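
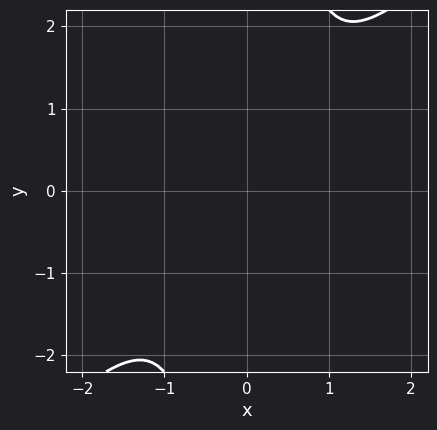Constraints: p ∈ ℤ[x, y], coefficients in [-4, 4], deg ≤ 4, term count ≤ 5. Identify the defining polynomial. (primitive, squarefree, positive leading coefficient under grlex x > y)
x^4 - x*y^3 + 2*y^2

(a) Degree: no degree-3 curve has this shape, so deg p = 4.
(b) The integer polynomial consistent with all of this is the stated p.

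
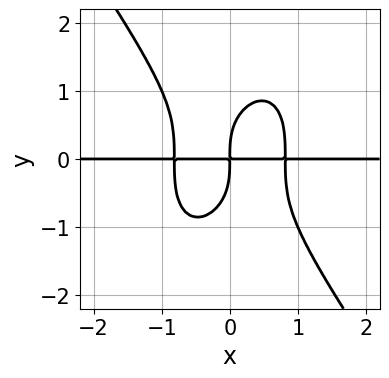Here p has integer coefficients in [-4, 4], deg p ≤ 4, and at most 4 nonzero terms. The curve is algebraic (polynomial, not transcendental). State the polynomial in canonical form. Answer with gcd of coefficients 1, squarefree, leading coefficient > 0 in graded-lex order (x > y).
3*x^3*y + y^4 - 2*x*y

First, the degree is 4 — a generic line meets the curve in up to 4 points.
Then, against the integer gridlines: every point of the x-axis in the box is on the curve.
Finally, matching integer coefficients to the picture gives p.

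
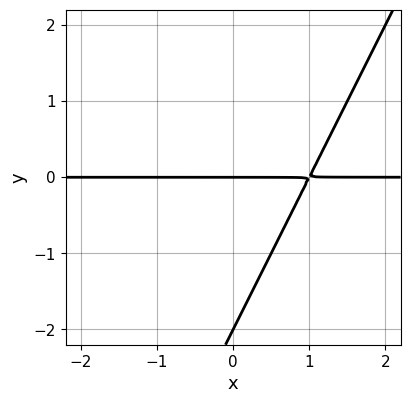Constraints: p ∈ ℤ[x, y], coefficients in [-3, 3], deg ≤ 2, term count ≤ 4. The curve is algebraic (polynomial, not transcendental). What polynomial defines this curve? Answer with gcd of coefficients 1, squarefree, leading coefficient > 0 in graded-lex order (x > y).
First, the degree is 2 — no degree-1 curve has this shape.
Then, observable constraints: the y-axis gridline crossings are at y ∈ {-2, 0}; the visible x-axis segment lies entirely on the curve.
Finally, putting this together gives p.

2*x*y - y^2 - 2*y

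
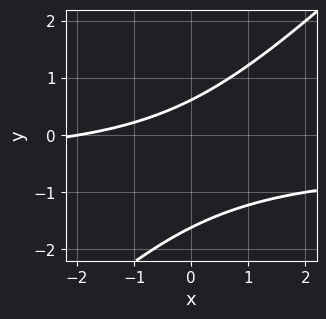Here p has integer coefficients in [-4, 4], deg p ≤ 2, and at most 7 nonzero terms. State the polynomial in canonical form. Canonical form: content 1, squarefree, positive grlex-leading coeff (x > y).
1. deg p = 2. The shape is more complex than any degree-1 curve.
2. Observable constraints: one x-axis crossing is at x = -2.
3. The integer polynomial consistent with all of this is the stated p.

2*x*y - 2*y^2 + x - 2*y + 2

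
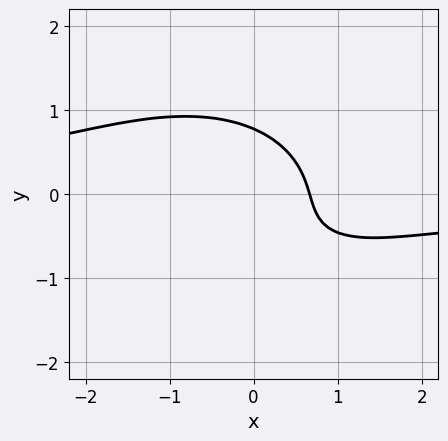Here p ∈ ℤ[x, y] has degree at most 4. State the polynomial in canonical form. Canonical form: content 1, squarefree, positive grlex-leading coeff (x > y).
2*x^2*y + 3*y^3 + y^2 + 3*x - 2

1. The degree is 3 — a generic line meets the curve in up to 3 points.
2. Matching integer coefficients to the picture gives p.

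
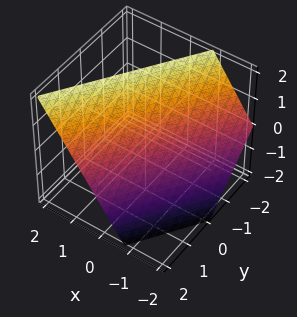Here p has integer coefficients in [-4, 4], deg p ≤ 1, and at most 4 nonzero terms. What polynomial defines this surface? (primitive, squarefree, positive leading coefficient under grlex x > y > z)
3*x - 2*y - 2*z + 2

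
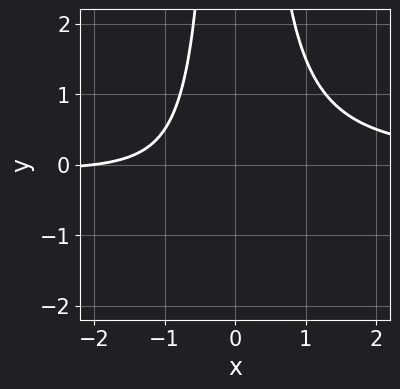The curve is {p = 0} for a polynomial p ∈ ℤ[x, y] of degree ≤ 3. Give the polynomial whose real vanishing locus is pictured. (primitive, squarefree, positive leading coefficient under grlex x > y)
First, the degree is 3 — a generic line meets the curve in up to 3 points.
Next, against the integer gridlines: no y-intercept at any integer in the box; it meets the x-axis at x = -2 (among the integer gridlines).
Finally, assembling these constraints gives the stated polynomial.

2*x^2*y - x - 2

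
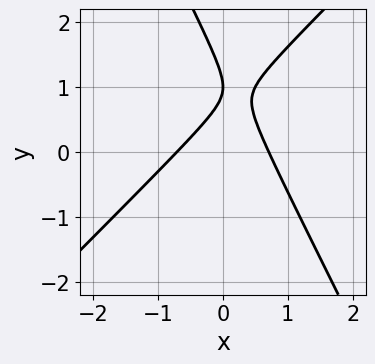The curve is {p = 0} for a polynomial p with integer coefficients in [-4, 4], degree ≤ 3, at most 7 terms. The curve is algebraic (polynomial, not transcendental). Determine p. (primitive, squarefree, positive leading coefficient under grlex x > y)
2*x^2 - x*y - y^2 + 2*y - 1

(a) deg p = 2.
(b) Checking where it meets the axes: it meets the y-axis at y = 1 (among the integer gridlines).
(c) Matching integer coefficients to the picture gives p.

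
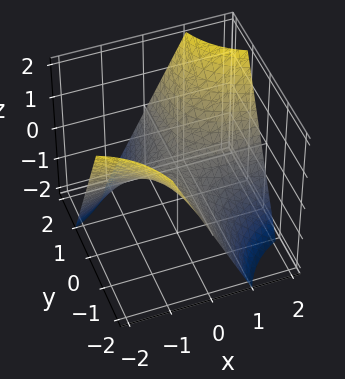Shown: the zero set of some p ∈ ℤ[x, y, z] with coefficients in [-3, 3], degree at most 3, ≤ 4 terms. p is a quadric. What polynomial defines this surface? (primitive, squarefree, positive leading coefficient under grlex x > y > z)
x*y - z

(a) The degree is 2 — a saddle surface; a quadric.
(b) From the visible intercepts: it meets the z-axis at z = 0 (among the integer gridlines); the visible y-axis segment lies entirely on the surface; every point of the x-axis in the box is on the surface.
(c) Assembling these constraints gives the stated polynomial.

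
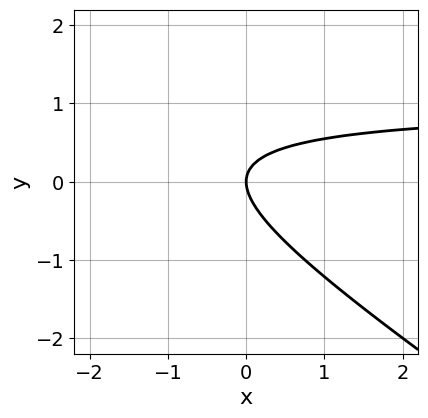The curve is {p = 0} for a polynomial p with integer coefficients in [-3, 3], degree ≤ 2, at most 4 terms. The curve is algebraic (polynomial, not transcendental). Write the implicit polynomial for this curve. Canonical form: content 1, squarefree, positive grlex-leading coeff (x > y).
2*x*y + 3*y^2 - 2*x

1. Degree: a generic line meets the curve in up to 2 points, so deg p = 2.
2. Observable constraints: one x-axis crossing is at x = 0; one y-axis crossing is at y = 0.
3. Fitting integer coefficients to these (and the overall shape) gives p.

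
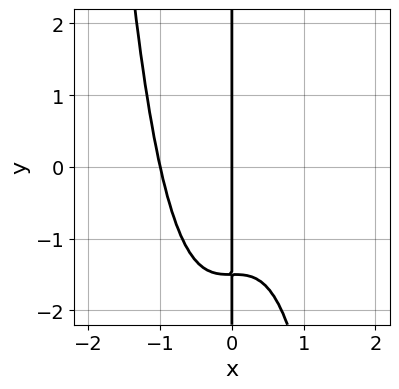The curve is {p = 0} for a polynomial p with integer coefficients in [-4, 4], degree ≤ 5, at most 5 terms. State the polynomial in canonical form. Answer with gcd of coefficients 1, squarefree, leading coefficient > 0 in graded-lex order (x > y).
deg p = 4. The shape is more complex than any degree-3 curve.
From the axis intercepts and sections: the x-axis gridline crossings are at x ∈ {-1, 0}; the visible y-axis segment lies entirely on the curve.
These observations pin down the coefficients.

3*x^4 + 2*x*y + 3*x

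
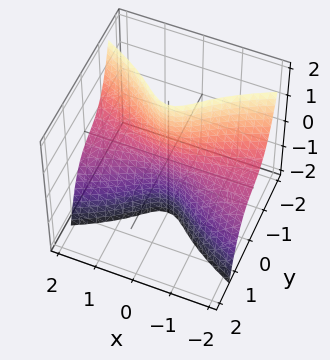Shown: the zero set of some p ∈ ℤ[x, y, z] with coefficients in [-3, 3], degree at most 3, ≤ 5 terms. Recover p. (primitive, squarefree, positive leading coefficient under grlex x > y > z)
x^2*z + 3*y^3 + 2*y

First, the degree is 3 — a generic line meets the surface in up to 3 points.
Next, from the axis intercepts and sections: it crosses the y-axis at the gridline y = 0; the visible x-axis segment lies entirely on the surface; every point of the z-axis in the box is on the surface.
Finally, these observations pin down the coefficients.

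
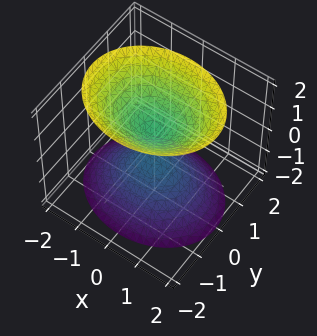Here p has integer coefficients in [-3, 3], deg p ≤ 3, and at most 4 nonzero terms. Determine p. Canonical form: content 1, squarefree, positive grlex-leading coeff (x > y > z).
1. The picture has 2 separate pieces.
2. deg p = 2.
3. Symmetries: it's symmetric under x → −x, forcing even powers of x; mirror symmetry z ↦ −z ⇒ only even powers of z; it's symmetric under y → −y, forcing even powers of y.
4. From the axis intercepts and sections: no y-intercept at any integer in the box; no x-intercept at any integer in the box.
5. These observations pin down the coefficients.

2*x^2 + 3*y^2 - 2*z^2 + 1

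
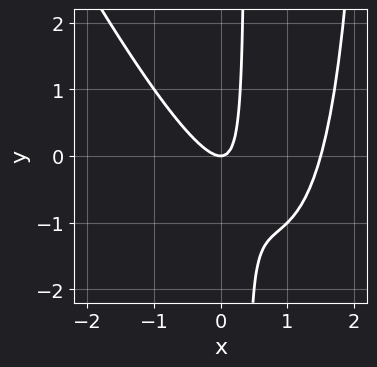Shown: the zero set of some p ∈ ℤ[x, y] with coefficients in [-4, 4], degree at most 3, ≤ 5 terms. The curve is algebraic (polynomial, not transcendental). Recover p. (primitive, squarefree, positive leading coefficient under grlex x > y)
The degree is 3 — a generic line meets the curve in up to 3 points.
Reading off the gridlines: one y-axis crossing is at y = 0; it crosses the x-axis at the gridline x = 0.
These observations pin down the coefficients.

2*x^3 + x^2*y - 3*x^2 - 3*x*y + y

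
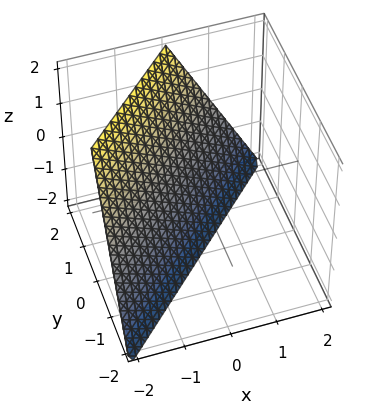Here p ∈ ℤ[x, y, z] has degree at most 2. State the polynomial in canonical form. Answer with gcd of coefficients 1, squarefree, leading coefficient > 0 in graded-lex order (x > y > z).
2*x - 2*y + z + 2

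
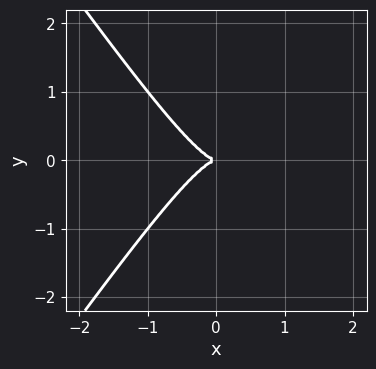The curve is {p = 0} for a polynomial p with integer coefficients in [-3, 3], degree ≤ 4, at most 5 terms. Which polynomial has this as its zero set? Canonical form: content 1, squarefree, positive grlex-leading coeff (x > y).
2*x^3 - x*y^2 + y^2

First, degree: the shape is more complex than any degree-2 curve, so deg p = 3.
Then, symmetries: the y ↦ −y reflection is a symmetry, so y appears only in even powers.
Next, from the visible intercepts: it crosses the x-axis at the gridline x = 0; it crosses the y-axis at the gridline y = 0.
Finally, putting this together gives p.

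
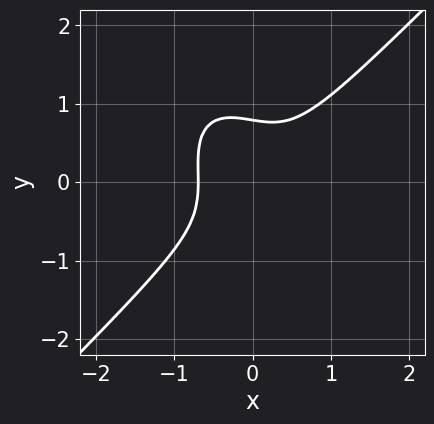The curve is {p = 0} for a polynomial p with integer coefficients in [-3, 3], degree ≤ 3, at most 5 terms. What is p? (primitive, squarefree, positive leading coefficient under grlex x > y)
3*x^3 - x*y^2 - 2*y^3 + 1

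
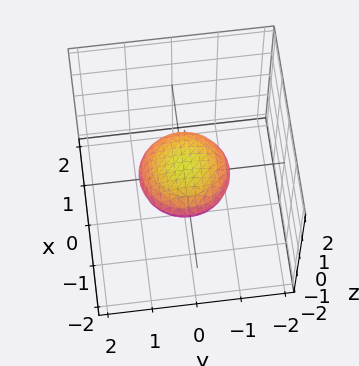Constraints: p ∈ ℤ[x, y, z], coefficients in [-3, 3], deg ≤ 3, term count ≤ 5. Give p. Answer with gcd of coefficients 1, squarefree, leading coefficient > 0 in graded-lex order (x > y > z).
(a) The degree is 2 — a closed, bounded, convex surface; a quadric.
(b) Symmetries: the z ↦ −z reflection is a symmetry, so z appears only in even powers; the surface is invariant under rotation about z: p = q(x² + y², z).
(c) From the visible intercepts: the y-axis gridline crossings are at y ∈ {-1, 1}; the x-axis gridline crossings are at x ∈ {-1, 1}; a circular section at z = 0 has radius exactly 1.
(d) Together with the visible shape, these determine p as stated.

x^2 + y^2 + 3*z^2 - 1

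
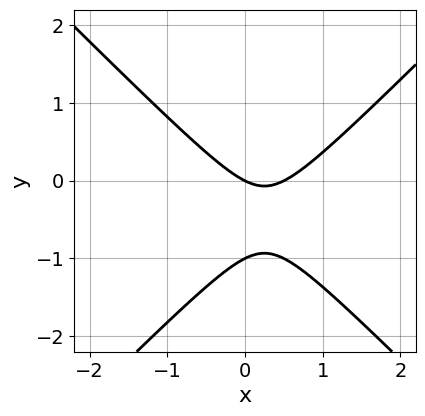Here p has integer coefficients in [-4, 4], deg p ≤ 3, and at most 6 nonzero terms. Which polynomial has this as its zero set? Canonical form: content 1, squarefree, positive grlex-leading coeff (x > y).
2*x^2 - 2*y^2 - x - 2*y

First, degree: the shape is more complex than any degree-1 curve, so deg p = 2.
Next, reading off the gridlines: among the integer gridlines, it crosses the y-axis at y ∈ {-1, 0}; it crosses the x-axis at the gridline x = 0.
Finally, fitting integer coefficients to these (and the overall shape) gives p.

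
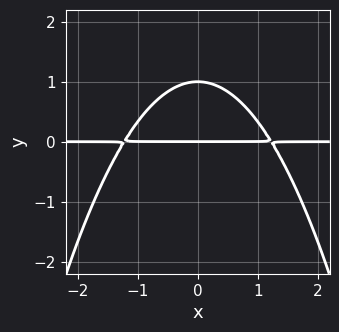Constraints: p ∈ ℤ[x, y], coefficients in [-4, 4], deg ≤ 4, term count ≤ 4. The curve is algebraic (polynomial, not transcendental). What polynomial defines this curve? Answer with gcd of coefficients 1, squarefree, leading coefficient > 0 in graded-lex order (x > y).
2*x^2*y + 3*y^2 - 3*y

Degree: a generic line meets the curve in up to 3 points, so deg p = 3.
Symmetries: it's symmetric under x → −x, forcing even powers of x.
Observable constraints: the y-axis gridline crossings are at y ∈ {0, 1}; the visible x-axis segment lies entirely on the curve.
Matching integer coefficients to the picture gives p.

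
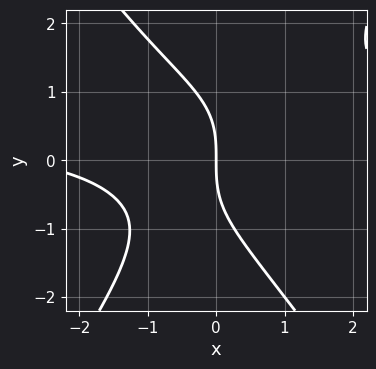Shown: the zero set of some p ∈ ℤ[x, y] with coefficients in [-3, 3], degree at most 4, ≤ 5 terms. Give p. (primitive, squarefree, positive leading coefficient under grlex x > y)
2*x^2*y - y^3 - x^2 - 3*x

Degree: a generic line meets the curve in up to 3 points, so deg p = 3.
From the visible intercepts: one x-axis crossing is at x = 0; it crosses the y-axis at the gridline y = 0.
The integer polynomial consistent with all of this is the stated p.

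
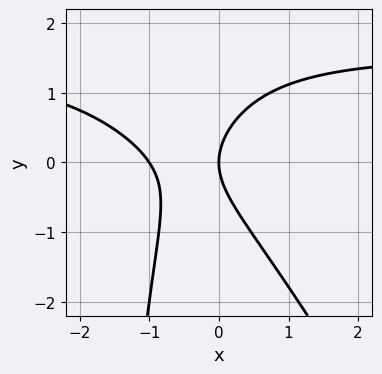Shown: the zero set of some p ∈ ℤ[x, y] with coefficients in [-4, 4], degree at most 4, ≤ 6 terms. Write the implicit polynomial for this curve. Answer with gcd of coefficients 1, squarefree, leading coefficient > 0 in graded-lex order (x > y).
2*x^2*y + x*y^2 - 3*x^2 + 2*y^2 - 3*x

First, degree: a generic line meets the curve in up to 3 points, so deg p = 3.
Next, against the integer gridlines: the x-axis gridline crossings are at x ∈ {-1, 0}; one y-axis crossing is at y = 0.
Finally, matching integer coefficients to the picture gives p.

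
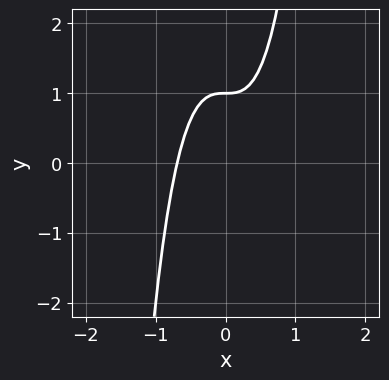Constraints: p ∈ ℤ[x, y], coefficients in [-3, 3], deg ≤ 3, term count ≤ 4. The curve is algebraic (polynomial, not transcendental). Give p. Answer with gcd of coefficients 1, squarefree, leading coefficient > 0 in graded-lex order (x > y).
3*x^3 - y + 1

First, degree: a generic line meets the curve in up to 3 points, so deg p = 3.
Next, from the visible intercepts: one y-axis crossing is at y = 1.
Finally, assembling these constraints gives the stated polynomial.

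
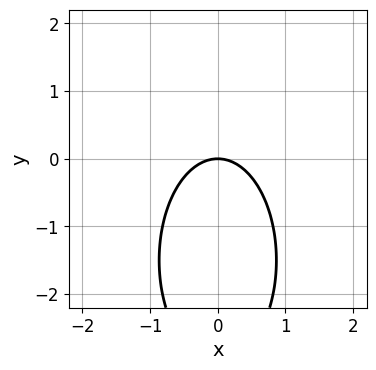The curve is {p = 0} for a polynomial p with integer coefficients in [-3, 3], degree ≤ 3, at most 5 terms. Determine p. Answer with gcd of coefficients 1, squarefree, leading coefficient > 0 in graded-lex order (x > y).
(a) Degree: the shape is more complex than any degree-1 curve, so deg p = 2.
(b) Symmetries: the x ↦ −x reflection is a symmetry, so x appears only in even powers.
(c) Against the integer gridlines: it crosses the x-axis at the gridline x = 0; one y-axis crossing is at y = 0.
(d) Fitting integer coefficients to these (and the overall shape) gives p.

3*x^2 + y^2 + 3*y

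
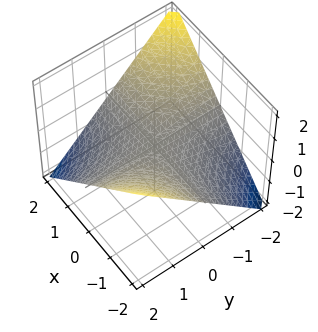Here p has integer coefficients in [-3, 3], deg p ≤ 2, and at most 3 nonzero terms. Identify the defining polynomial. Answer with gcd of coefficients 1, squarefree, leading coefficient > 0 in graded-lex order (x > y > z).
1. deg p = 2. A saddle surface; a quadric.
2. Against the integer gridlines: every point of the y-axis in the box is on the surface; the visible x-axis segment lies entirely on the surface; it crosses the z-axis at the gridline z = 0.
3. Matching integer coefficients to the picture gives p.

x*y + 2*z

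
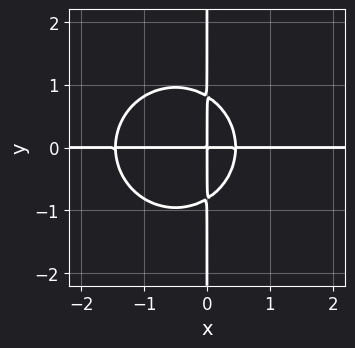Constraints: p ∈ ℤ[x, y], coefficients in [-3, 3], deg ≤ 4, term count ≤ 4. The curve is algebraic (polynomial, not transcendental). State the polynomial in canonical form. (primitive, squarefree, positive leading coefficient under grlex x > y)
(a) Degree: the shape is more complex than any degree-3 curve, so deg p = 4.
(b) From the axis intercepts and sections: every point of the x-axis in the box is on the curve; every point of the y-axis in the box is on the curve.
(c) Assembling these constraints gives the stated polynomial.

3*x^3*y + 3*x*y^3 + 3*x^2*y - 2*x*y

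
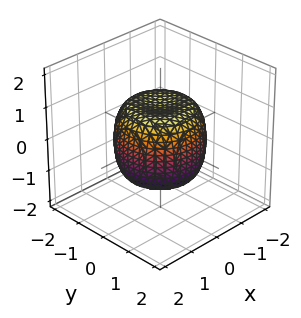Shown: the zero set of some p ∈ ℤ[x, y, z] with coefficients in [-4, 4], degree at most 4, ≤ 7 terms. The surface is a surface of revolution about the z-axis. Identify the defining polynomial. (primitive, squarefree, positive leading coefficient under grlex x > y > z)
x^4 + 2*x^2*y^2 + y^4 - x^2 - y^2 + z^2 - 1

(a) The degree is 4 — no degree-3 surface has this shape.
(b) Symmetries: every cross-section ⟂ z is a circle, so x, y appear only via x² + y².
(c) Observable constraints: a circular section at z = 1 has radius exactly 1; among the integer gridlines, it crosses the z-axis at z ∈ {-1, 1}.
(d) Matching integer coefficients to the picture gives p.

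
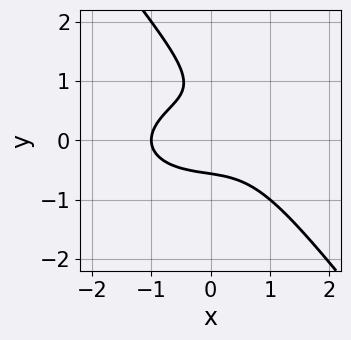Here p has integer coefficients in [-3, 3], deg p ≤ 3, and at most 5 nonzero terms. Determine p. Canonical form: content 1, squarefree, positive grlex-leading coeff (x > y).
deg p = 3. The shape is more complex than any degree-2 curve.
From the axis intercepts and sections: it meets the x-axis at x = -1 (among the integer gridlines).
These observations pin down the coefficients.

x^3 + 2*x*y^2 + 2*y^3 - 2*y^2 + 1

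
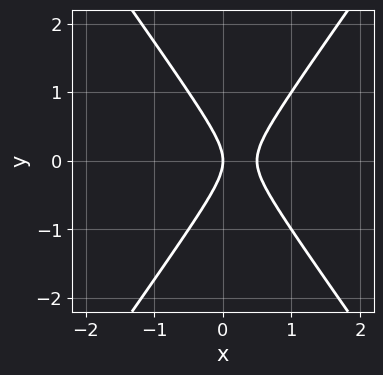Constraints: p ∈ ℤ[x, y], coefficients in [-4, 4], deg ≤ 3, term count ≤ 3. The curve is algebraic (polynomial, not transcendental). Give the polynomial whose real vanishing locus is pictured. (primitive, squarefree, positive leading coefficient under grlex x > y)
(a) The degree is 2 — a generic line meets the curve in up to 2 points.
(b) Symmetries: the y ↦ −y reflection is a symmetry, so y appears only in even powers.
(c) From the axis intercepts and sections: it crosses the x-axis at the gridline x = 0; it meets the y-axis at y = 0 (among the integer gridlines).
(d) These observations pin down the coefficients.

2*x^2 - y^2 - x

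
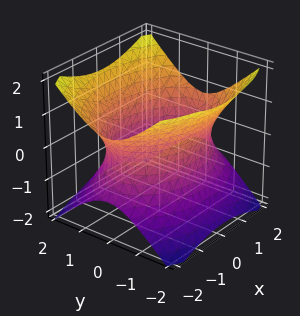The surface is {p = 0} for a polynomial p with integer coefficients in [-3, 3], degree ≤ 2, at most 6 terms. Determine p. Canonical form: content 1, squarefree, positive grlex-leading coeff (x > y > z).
The degree is 2 — one connected sheet with a waist; a quadric.
Symmetries: mirror symmetry z ↦ −z ⇒ only even powers of z; mirror symmetry y ↦ −y ⇒ only even powers of y; mirror symmetry x ↦ −x ⇒ only even powers of x.
From the axis intercepts and sections: no z-intercept at any integer in the box.
The integer polynomial consistent with all of this is the stated p.

x^2 + 2*y^2 - 2*z^2 - 3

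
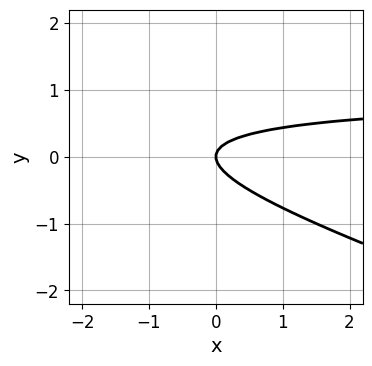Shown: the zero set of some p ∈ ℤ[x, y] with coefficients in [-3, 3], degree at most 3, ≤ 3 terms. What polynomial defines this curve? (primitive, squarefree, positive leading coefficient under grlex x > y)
x*y + 3*y^2 - x

First, deg p = 2. A generic line meets the curve in up to 2 points.
Then, against the integer gridlines: one y-axis crossing is at y = 0; it meets the x-axis at x = 0 (among the integer gridlines).
Finally, fitting integer coefficients to these (and the overall shape) gives p.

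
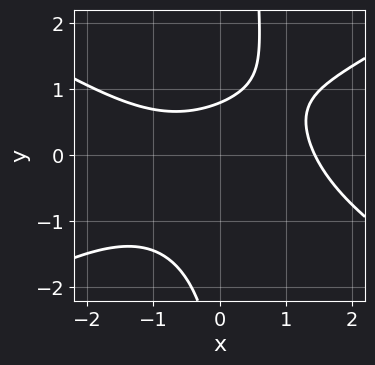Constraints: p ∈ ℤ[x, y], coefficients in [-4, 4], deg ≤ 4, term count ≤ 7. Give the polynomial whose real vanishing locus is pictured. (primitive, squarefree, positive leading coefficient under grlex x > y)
x^3 - 3*x*y^2 + y^2 + 3*y - 3

First, degree: the shape is more complex than any degree-2 curve, so deg p = 3.
Finally, putting this together gives p.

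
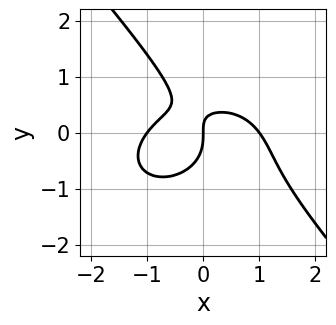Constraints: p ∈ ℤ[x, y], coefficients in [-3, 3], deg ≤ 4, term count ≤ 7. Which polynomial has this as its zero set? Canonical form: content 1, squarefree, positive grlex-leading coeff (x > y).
Degree: a generic line meets the curve in up to 3 points, so deg p = 3.
Checking where it meets the axes: the x-axis gridline crossings are at x ∈ {-1, 0, 1}; it crosses the y-axis at the gridline y = 0.
Fitting integer coefficients to these (and the overall shape) gives p.

2*x^3 + 2*x*y^2 + 3*y^3 + 3*x*y - 2*x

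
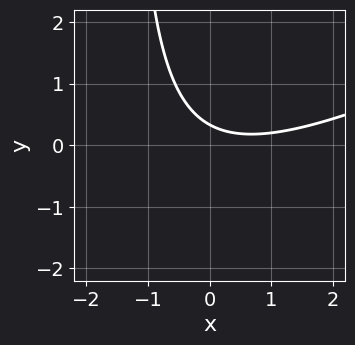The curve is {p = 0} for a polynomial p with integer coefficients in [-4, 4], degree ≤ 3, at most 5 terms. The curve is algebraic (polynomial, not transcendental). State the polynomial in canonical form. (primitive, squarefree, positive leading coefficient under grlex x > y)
x^2 - 2*x*y - x - 3*y + 1

First, degree: no degree-1 curve has this shape, so deg p = 2.
Next, reading off the gridlines: no x-intercept at any integer in the box.
Finally, these observations pin down the coefficients.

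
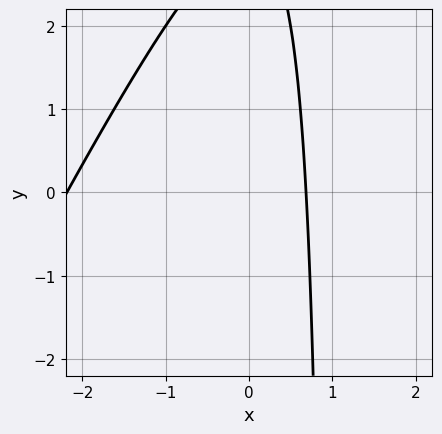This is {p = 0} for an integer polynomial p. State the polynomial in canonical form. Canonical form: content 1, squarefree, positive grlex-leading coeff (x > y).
First, the degree is 2 — a generic line meets the curve in up to 2 points.
Next, reading off the gridlines: no y-intercept at any integer in the box.
Finally, together with the visible shape, these determine p as stated.

2*x^2 - x*y + 3*x + y - 3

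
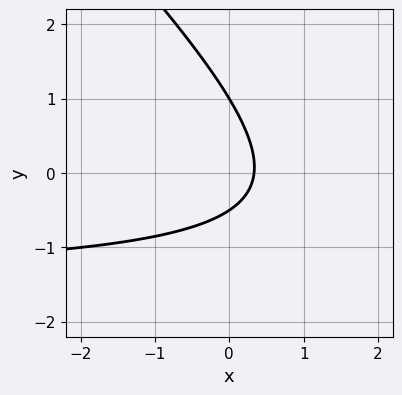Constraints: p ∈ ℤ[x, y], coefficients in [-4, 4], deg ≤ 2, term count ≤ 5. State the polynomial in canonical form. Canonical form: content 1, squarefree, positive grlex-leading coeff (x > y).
(a) The degree is 2 — no degree-1 curve has this shape.
(b) From the axis intercepts and sections: it meets the y-axis at y = 1 (among the integer gridlines).
(c) These observations pin down the coefficients.

2*x*y + 2*y^2 + 3*x - y - 1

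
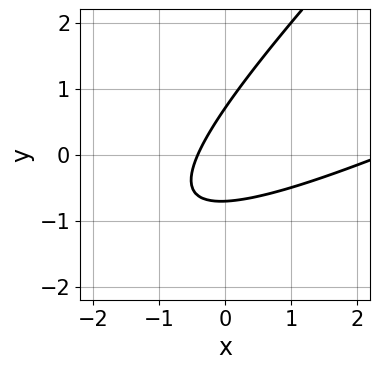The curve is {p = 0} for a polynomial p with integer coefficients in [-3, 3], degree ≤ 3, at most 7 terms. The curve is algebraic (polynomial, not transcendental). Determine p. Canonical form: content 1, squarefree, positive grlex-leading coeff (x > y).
The degree is 2 — a generic line meets the curve in up to 2 points.
Solving for integer coefficients yields p as stated.

x^2 - 3*x*y + 2*y^2 - 2*x - 1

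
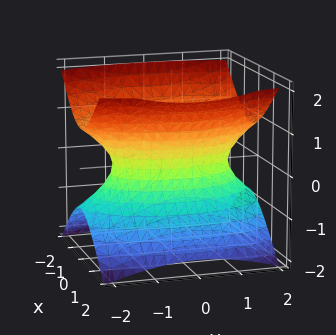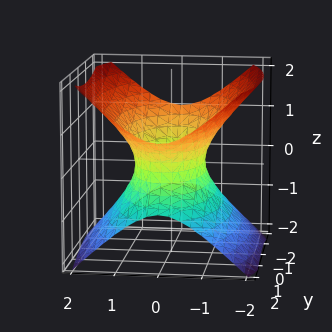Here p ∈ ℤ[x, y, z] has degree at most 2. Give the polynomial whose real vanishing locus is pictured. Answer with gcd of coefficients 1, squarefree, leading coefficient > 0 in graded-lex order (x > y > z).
3*x^2 + y^2 - 3*z^2 - 2

First, deg p = 2. One connected sheet with a waist; a quadric.
Then, symmetries: the x ↦ −x reflection is a symmetry, so x appears only in even powers; mirror symmetry y ↦ −y ⇒ only even powers of y; it's symmetric under z → −z, forcing even powers of z.
Then, from the visible intercepts: the surface avoids every integer z-axis point in the box.
Finally, assembling these constraints gives the stated polynomial.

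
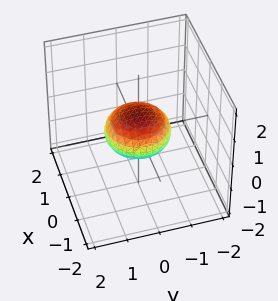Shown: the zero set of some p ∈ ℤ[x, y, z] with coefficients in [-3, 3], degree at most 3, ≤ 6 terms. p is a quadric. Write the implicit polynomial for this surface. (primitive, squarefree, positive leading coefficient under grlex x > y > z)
x^2 + y^2 + 2*z^2 - 1

deg p = 2.
Symmetries: it's symmetric under z → −z, forcing even powers of z; every cross-section ⟂ z is a circle, so x, y appear only via x² + y².
From the visible intercepts: a circular section at z = 0 has radius exactly 1; the x-axis gridline crossings are at x ∈ {-1, 1}; among the integer gridlines, it crosses the y-axis at y ∈ {-1, 1}.
Assembling these constraints gives the stated polynomial.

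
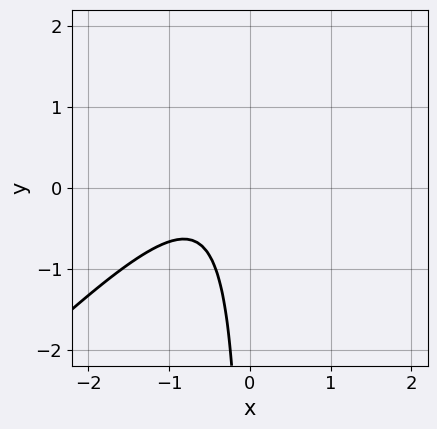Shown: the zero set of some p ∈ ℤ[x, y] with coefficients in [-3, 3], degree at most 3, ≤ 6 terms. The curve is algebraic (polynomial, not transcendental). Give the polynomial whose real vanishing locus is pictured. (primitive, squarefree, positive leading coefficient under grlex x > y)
deg p = 2. A generic line meets the curve in up to 2 points.
Checking where it meets the axes: no y-intercept at any integer in the box; the curve avoids every integer x-axis point in the box.
Assembling these constraints gives the stated polynomial.

3*x^2 - 3*x*y + 3*x + 2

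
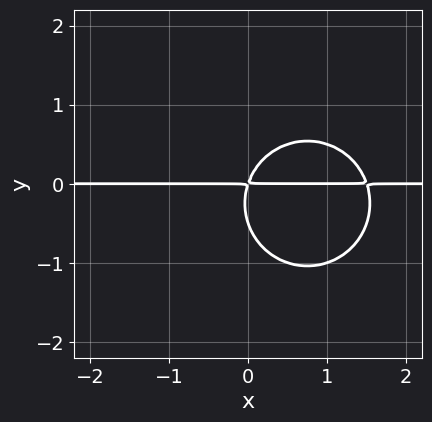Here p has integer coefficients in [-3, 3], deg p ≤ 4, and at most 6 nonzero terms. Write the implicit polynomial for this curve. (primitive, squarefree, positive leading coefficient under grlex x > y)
1. The degree is 3 — a generic line meets the curve in up to 3 points.
2. From the visible intercepts: every point of the x-axis in the box is on the curve.
3. Assembling these constraints gives the stated polynomial.

2*x^2*y + 2*y^3 - 3*x*y + y^2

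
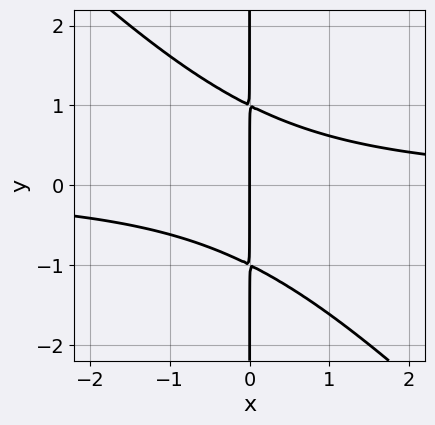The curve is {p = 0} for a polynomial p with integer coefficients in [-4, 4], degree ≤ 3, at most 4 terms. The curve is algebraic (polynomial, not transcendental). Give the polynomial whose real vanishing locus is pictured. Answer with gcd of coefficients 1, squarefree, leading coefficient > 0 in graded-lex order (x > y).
x^2*y + x*y^2 - x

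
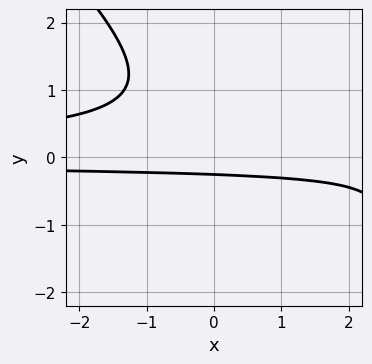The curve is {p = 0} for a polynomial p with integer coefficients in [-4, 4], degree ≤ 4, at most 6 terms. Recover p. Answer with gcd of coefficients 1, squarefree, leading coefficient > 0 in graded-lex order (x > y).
(a) deg p = 3. No degree-2 curve has this shape.
(b) From the visible intercepts: no x-intercept at any integer in the box.
(c) Together with the visible shape, these determine p as stated.

3*x*y^2 + 3*y^3 - 3*y^2 + 3*y + 1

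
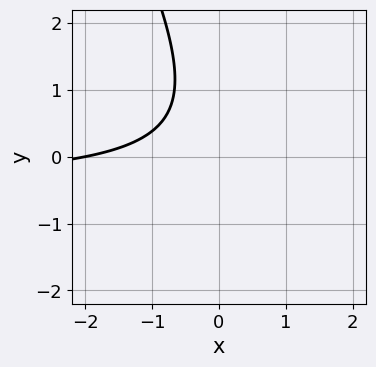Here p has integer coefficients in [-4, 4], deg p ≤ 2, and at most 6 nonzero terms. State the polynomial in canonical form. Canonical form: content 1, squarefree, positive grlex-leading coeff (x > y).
(a) deg p = 2. No degree-1 curve has this shape.
(b) From the axis intercepts and sections: one x-axis crossing is at x = -2; it misses every integer gridline on the y-axis.
(c) Putting this together gives p.

2*x*y + y^2 + x - y + 2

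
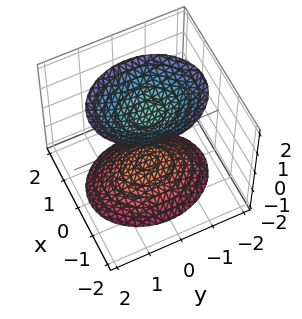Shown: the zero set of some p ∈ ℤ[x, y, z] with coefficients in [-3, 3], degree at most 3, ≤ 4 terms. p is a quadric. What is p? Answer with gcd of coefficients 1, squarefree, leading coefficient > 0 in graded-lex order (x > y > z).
First, the picture has 2 separate pieces.
Then, the degree is 2 — two separate bowl-shaped sheets opening away from each other; a quadric.
Next, symmetries: it's symmetric under x → −x, forcing even powers of x; it's symmetric under y → −y, forcing even powers of y; it's symmetric under z → −z, forcing even powers of z.
Then, observable constraints: no y-intercept at any integer in the box; the surface avoids every integer x-axis point in the box.
Finally, the integer polynomial consistent with all of this is the stated p.

3*x^2 + 2*y^2 - 2*z^2 + 3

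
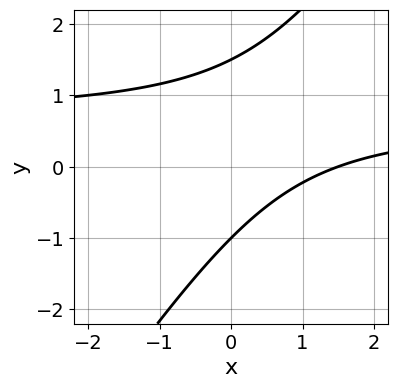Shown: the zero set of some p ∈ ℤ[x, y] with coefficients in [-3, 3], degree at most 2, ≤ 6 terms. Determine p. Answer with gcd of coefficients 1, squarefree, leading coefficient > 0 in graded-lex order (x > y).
3*x*y - 2*y^2 - 2*x + y + 3

First, degree: the shape is more complex than any degree-1 curve, so deg p = 2.
Next, from the axis intercepts and sections: it crosses the y-axis at the gridline y = -1.
Finally, matching integer coefficients to the picture gives p.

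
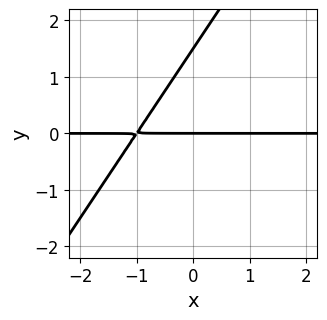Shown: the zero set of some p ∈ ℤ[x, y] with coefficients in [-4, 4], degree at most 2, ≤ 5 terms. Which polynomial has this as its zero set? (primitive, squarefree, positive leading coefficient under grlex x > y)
3*x*y - 2*y^2 + 3*y

(a) deg p = 2.
(b) From the visible intercepts: it crosses the y-axis at the gridline y = 0; the visible x-axis segment lies entirely on the curve.
(c) Matching integer coefficients to the picture gives p.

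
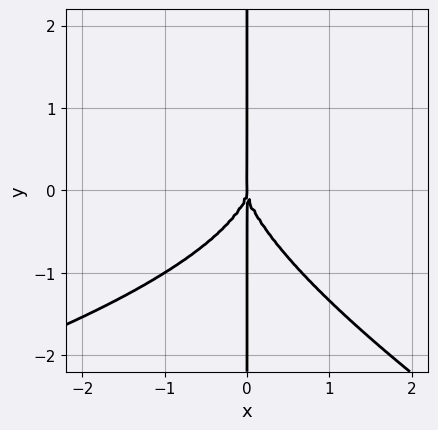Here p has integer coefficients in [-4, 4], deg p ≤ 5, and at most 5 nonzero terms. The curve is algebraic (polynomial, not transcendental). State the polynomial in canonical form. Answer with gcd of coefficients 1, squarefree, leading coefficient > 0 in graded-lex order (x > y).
x^2*y^2 + 2*x*y^3 + 3*x^3

1. Degree: the shape is more complex than any degree-3 curve, so deg p = 4.
2. From the visible intercepts: one x-axis crossing is at x = 0; every point of the y-axis in the box is on the curve.
3. The integer polynomial consistent with all of this is the stated p.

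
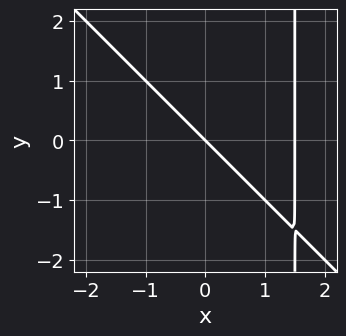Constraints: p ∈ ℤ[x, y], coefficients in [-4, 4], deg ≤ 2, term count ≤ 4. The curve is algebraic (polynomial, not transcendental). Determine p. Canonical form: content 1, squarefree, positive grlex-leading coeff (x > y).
2*x^2 + 2*x*y - 3*x - 3*y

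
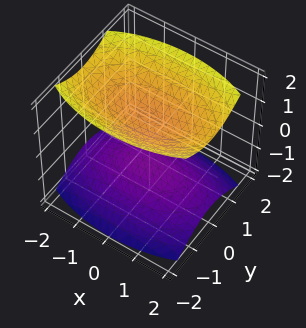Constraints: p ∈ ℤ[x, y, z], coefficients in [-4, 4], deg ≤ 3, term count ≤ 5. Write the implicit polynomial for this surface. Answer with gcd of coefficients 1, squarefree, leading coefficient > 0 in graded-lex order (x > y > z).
x^2 + 3*y^2 - 3*z^2 + 3

(a) There are 2 components. They look like related sheets of one shape, so recover p as a whole.
(b) deg p = 2. Two separate bowl-shaped sheets opening away from each other; a quadric.
(c) Symmetries: the z ↦ −z reflection is a symmetry, so z appears only in even powers; the x ↦ −x reflection is a symmetry, so x appears only in even powers; mirror symmetry y ↦ −y ⇒ only even powers of y.
(d) From the visible intercepts: it misses every integer gridline on the y-axis; the z-axis gridline crossings are at z ∈ {-1, 1}; no x-intercept at any integer in the box.
(e) Matching integer coefficients to the picture gives p.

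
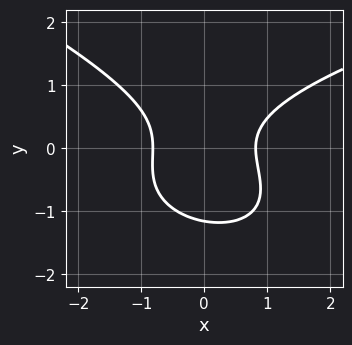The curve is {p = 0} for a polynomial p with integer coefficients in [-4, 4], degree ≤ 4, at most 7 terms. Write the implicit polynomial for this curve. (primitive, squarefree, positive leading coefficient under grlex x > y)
First, deg p = 3. The shape is more complex than any degree-2 curve.
Finally, putting this together gives p.

x*y^2 + 3*y^3 - 3*x^2 + 2*y^2 + 2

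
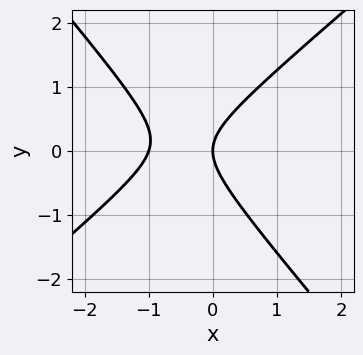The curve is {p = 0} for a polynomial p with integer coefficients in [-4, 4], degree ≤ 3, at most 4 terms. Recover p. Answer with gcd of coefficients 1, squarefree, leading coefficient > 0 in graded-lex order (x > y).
First, the degree is 2 — no degree-1 curve has this shape.
Next, observable constraints: one y-axis crossing is at y = 0; among the integer gridlines, it crosses the x-axis at x ∈ {-1, 0}.
Finally, solving for integer coefficients yields p as stated.

3*x^2 - x*y - 3*y^2 + 3*x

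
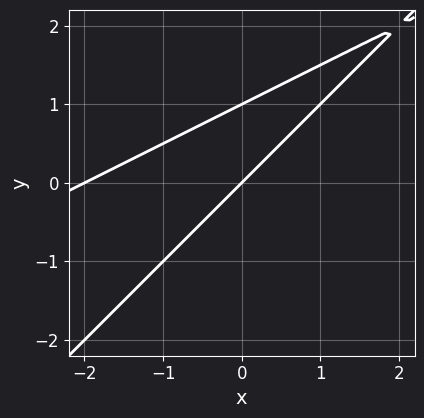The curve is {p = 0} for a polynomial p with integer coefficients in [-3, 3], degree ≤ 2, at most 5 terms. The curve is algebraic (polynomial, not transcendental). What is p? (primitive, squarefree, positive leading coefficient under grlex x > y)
First, the degree is 2 — the shape is more complex than any degree-1 curve.
Next, observable constraints: among the integer gridlines, it crosses the x-axis at x ∈ {-2, 0}; among the integer gridlines, it crosses the y-axis at y ∈ {0, 1}.
Finally, solving for integer coefficients yields p as stated.

x^2 - 3*x*y + 2*y^2 + 2*x - 2*y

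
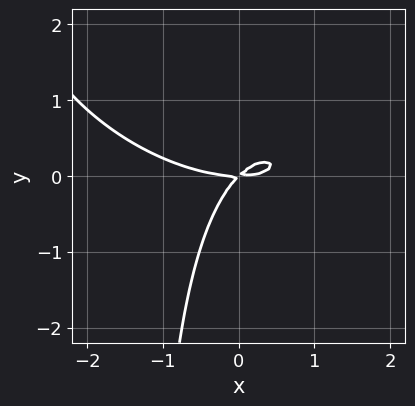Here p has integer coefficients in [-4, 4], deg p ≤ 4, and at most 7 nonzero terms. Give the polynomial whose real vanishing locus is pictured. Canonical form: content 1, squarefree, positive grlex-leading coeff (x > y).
1. Degree: no degree-2 curve has this shape, so deg p = 3.
2. From the axis intercepts and sections: it meets the x-axis at x = 0 (among the integer gridlines); it crosses the y-axis at the gridline y = 0.
3. Assembling these constraints gives the stated polynomial.

x^3 + x^2*y + 2*x*y^2 - 3*x*y + 3*y^2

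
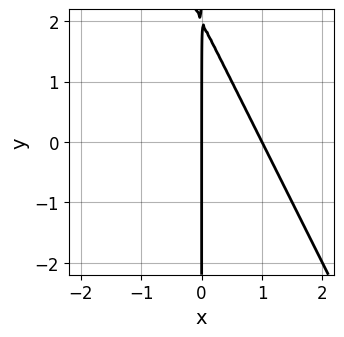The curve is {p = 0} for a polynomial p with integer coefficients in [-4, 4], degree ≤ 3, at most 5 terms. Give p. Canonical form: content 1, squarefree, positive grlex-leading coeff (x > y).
(a) The degree is 2 — no degree-1 curve has this shape.
(b) Against the integer gridlines: among the integer gridlines, it crosses the x-axis at x ∈ {0, 1}; every point of the y-axis in the box is on the curve.
(c) These observations pin down the coefficients.

2*x^2 + x*y - 2*x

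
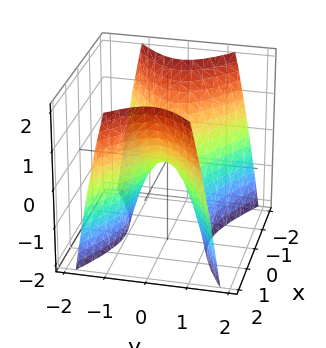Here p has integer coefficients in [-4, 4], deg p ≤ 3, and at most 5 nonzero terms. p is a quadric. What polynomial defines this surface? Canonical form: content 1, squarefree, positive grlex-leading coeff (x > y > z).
x^2 - 2*y^2 - z

(a) The degree is 2 — a hyperbolic paraboloid; a quadric.
(b) Symmetries: it's symmetric under x → −x, forcing even powers of x; mirror symmetry y ↦ −y ⇒ only even powers of y.
(c) Against the integer gridlines: one y-axis crossing is at y = 0; it meets the z-axis at z = 0 (among the integer gridlines); one x-axis crossing is at x = 0.
(d) Matching integer coefficients to the picture gives p.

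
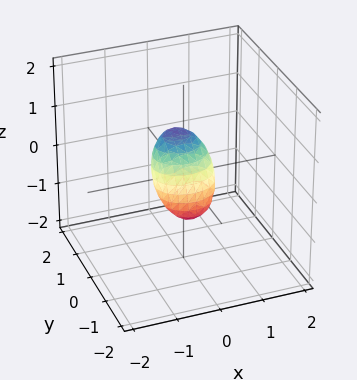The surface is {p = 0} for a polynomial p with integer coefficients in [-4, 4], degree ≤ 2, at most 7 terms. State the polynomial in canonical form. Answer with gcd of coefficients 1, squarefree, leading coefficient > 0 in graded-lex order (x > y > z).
First, degree: the shape is more complex than any degree-1 surface, so deg p = 2.
Finally, solving for integer coefficients yields p as stated.

2*x^2 + 3*y^2 - 3*y*z + 2*z^2 - 1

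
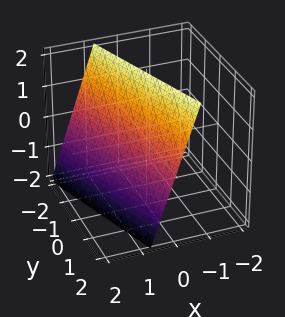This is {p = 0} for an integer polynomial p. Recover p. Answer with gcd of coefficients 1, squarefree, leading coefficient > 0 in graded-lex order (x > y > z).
3*x + y + z - 2

First, deg p = 1. Every cross-section is a straight line — this is a plane.
Then, reading off the gridlines: one y-axis crossing is at y = 2; it crosses the z-axis at the gridline z = 2.
Finally, solving for integer coefficients yields p as stated.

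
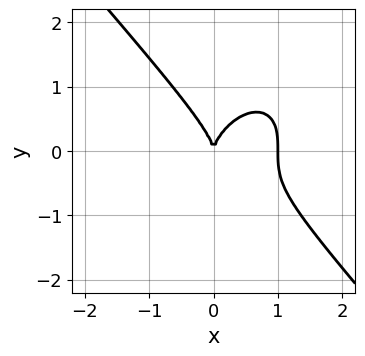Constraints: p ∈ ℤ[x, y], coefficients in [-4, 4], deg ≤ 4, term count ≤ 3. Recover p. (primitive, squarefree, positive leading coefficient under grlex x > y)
(a) The degree is 3 — no degree-2 curve has this shape.
(b) Checking where it meets the axes: among the integer gridlines, it crosses the x-axis at x ∈ {0, 1}; it meets the y-axis at y = 0 (among the integer gridlines).
(c) These observations pin down the coefficients.

3*x^3 + 2*y^3 - 3*x^2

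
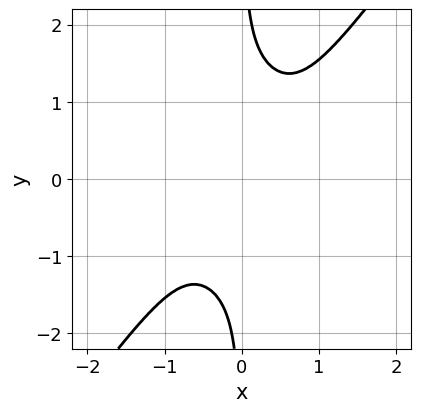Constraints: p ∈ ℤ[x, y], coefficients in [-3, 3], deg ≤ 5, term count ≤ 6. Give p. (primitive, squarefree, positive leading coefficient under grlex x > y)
deg p = 4.
From the visible intercepts: no x-intercept at any integer in the box; no y-intercept at any integer in the box.
Putting this together gives p.

3*x^4 + x^2*y^2 - 2*x*y^3 + 2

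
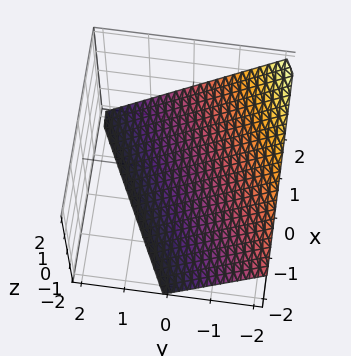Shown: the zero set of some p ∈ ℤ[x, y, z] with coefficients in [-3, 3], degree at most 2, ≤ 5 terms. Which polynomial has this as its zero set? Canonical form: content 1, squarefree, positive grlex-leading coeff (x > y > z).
x - 2*y - 2*z - 2

First, degree: every cross-section is a straight line — this is a plane, so deg p = 1.
Next, from the visible intercepts: one z-axis crossing is at z = -1; it crosses the y-axis at the gridline y = -1; it crosses the x-axis at the gridline x = 2.
Finally, together with the visible shape, these determine p as stated.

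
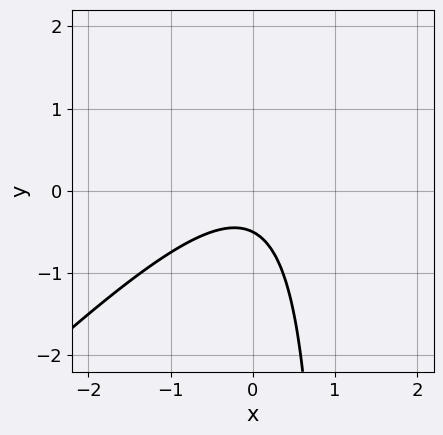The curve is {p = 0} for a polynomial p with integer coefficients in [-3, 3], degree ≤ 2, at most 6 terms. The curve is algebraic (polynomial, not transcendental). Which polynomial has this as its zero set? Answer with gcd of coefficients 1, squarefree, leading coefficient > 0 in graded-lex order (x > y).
(a) deg p = 2.
(b) Against the integer gridlines: it misses every integer gridline on the x-axis.
(c) Solving for integer coefficients yields p as stated.

2*x^2 - 2*x*y + 2*y + 1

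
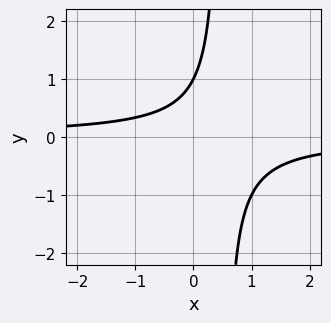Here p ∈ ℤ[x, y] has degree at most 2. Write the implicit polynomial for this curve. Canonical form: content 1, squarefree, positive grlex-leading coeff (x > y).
First, the degree is 2 — the shape is more complex than any degree-1 curve.
Then, reading off the gridlines: it misses every integer gridline on the x-axis; it meets the y-axis at y = 1 (among the integer gridlines).
Finally, fitting integer coefficients to these (and the overall shape) gives p.

2*x*y - y + 1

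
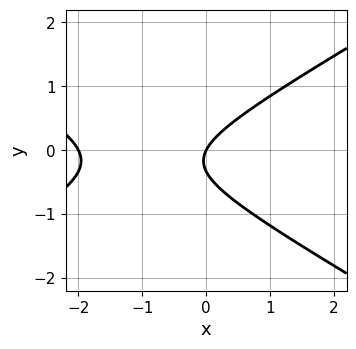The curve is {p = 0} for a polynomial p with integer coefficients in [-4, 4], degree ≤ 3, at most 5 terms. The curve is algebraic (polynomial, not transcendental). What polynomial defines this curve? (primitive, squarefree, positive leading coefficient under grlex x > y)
The degree is 2 — a generic line meets the curve in up to 2 points.
From the axis intercepts and sections: one y-axis crossing is at y = 0; the x-axis gridline crossings are at x ∈ {-2, 0}.
Together with the visible shape, these determine p as stated.

x^2 - 3*y^2 + 2*x - y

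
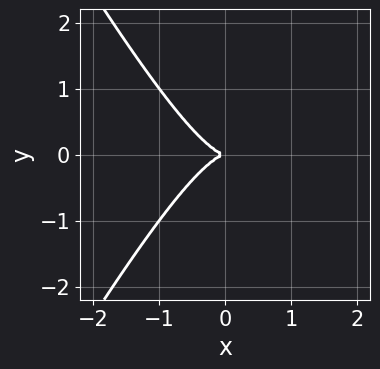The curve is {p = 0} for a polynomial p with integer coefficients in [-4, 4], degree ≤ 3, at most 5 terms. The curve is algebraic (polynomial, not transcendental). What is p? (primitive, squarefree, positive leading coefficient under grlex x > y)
3*x^3 - x*y^2 + 2*y^2

1. deg p = 3. A generic line meets the curve in up to 3 points.
2. Symmetries: it's symmetric under y → −y, forcing even powers of y.
3. From the axis intercepts and sections: one x-axis crossing is at x = 0; it meets the y-axis at y = 0 (among the integer gridlines).
4. Fitting integer coefficients to these (and the overall shape) gives p.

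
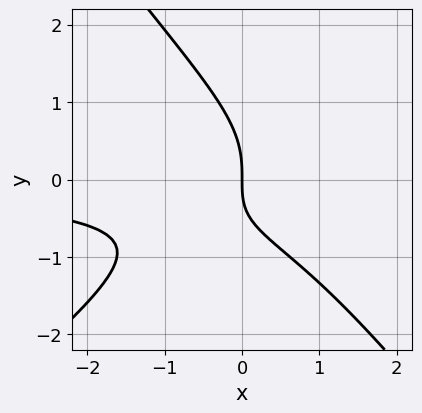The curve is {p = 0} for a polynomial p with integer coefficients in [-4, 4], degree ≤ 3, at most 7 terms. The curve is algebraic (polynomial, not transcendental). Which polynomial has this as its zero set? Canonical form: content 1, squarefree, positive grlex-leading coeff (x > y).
(a) The degree is 3 — a generic line meets the curve in up to 3 points.
(b) From the axis intercepts and sections: it meets the y-axis at y = 0 (among the integer gridlines); it meets the x-axis at x = 0 (among the integer gridlines).
(c) Matching integer coefficients to the picture gives p.

2*x^2*y - x*y^2 - 2*y^3 - 2*x*y - 3*x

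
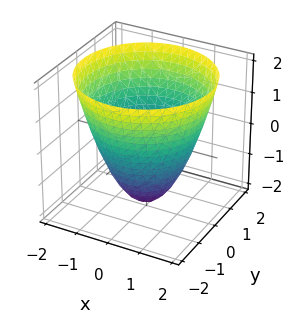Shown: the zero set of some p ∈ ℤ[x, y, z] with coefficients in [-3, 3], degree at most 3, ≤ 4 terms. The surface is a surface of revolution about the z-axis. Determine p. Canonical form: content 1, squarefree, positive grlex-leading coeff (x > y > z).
x^2 + y^2 - z - 2

(a) deg p = 2.
(b) Symmetries: rotational symmetry about the z-axis ⇒ p depends on x, y only through x² + y².
(c) Against the integer gridlines: it crosses the z-axis at the gridline z = -2; a circular section at z = -1 has radius exactly 1.
(d) Together with the visible shape, these determine p as stated.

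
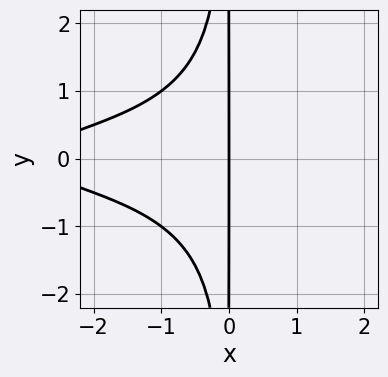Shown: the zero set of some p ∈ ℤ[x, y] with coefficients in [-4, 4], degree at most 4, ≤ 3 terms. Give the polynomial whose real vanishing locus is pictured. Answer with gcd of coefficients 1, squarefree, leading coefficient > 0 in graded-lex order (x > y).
1. The degree is 4 — a generic line meets the curve in up to 4 points.
2. Symmetries: mirror symmetry y ↦ −y ⇒ only even powers of y.
3. From the visible intercepts: the visible y-axis segment lies entirely on the curve; it crosses the x-axis at the gridline x = 0.
4. Solving for integer coefficients yields p as stated.

2*x^2*y^2 + x^2 + 3*x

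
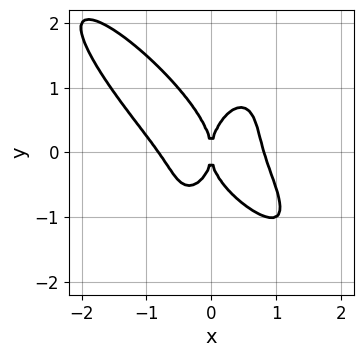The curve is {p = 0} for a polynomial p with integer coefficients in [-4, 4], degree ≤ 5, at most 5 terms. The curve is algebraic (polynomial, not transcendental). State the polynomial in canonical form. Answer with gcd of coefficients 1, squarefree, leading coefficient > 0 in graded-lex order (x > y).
Degree: no degree-3 curve has this shape, so deg p = 4.
Reading off the gridlines: one y-axis crossing is at y = 0; it meets the x-axis at x = 0 (among the integer gridlines).
Matching integer coefficients to the picture gives p.

3*x^4 + 3*x^3*y + y^4 - x^2*y - 2*x^2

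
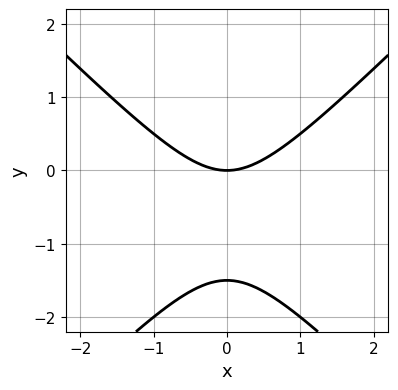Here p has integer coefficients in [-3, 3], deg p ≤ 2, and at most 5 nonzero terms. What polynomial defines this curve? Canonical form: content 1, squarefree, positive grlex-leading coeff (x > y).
2*x^2 - 2*y^2 - 3*y

(a) deg p = 2. The shape is more complex than any degree-1 curve.
(b) Symmetries: mirror symmetry x ↦ −x ⇒ only even powers of x.
(c) From the visible intercepts: it crosses the y-axis at the gridline y = 0; one x-axis crossing is at x = 0.
(d) These observations pin down the coefficients.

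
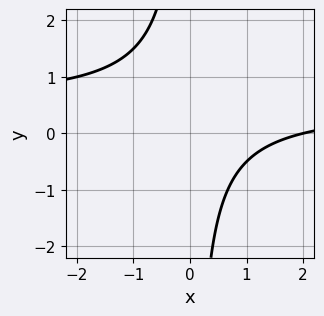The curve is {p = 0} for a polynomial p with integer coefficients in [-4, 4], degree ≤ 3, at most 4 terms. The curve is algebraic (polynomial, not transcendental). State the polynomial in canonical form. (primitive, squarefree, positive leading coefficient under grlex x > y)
2*x*y - x + 2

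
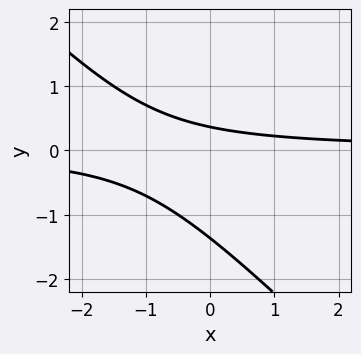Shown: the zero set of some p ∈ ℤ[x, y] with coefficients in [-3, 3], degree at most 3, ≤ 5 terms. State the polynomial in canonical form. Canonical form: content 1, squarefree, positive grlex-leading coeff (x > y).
1. Degree: no degree-1 curve has this shape, so deg p = 2.
2. Reading off the gridlines: it misses every integer gridline on the x-axis.
3. The integer polynomial consistent with all of this is the stated p.

2*x*y + 2*y^2 + 2*y - 1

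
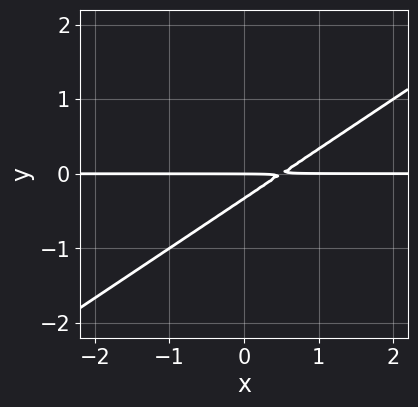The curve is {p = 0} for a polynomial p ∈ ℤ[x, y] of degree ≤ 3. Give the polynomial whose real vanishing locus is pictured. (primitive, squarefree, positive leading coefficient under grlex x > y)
2*x*y - 3*y^2 - y

deg p = 2. No degree-1 curve has this shape.
Against the integer gridlines: every point of the x-axis in the box is on the curve; it crosses the y-axis at the gridline y = 0.
Together with the visible shape, these determine p as stated.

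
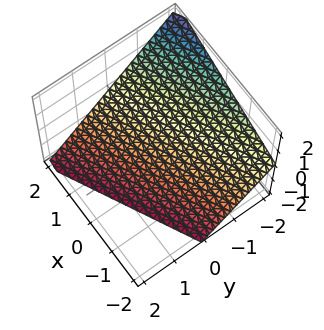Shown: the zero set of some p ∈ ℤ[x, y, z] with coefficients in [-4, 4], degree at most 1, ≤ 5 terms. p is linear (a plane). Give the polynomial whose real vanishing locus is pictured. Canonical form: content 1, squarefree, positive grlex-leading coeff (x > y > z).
x - 2*y - 2*z - 2

1. Degree: every cross-section is a straight line — this is a plane, so deg p = 1.
2. From the visible intercepts: it crosses the z-axis at the gridline z = -1; one x-axis crossing is at x = 2; it crosses the y-axis at the gridline y = -1.
3. Together with the visible shape, these determine p as stated.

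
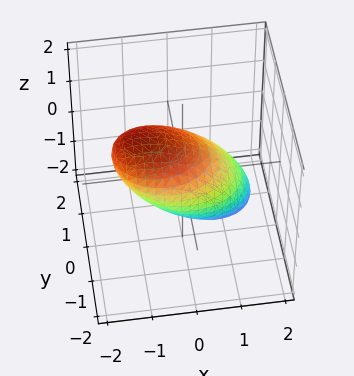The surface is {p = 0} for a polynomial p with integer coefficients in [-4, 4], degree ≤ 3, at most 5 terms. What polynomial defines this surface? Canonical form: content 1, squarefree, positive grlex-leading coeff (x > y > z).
2*x^2 + 3*x*z + 3*y^2 + 3*z^2 - 3

Degree: the shape is more complex than any degree-1 surface, so deg p = 2.
Reading off the gridlines: among the integer gridlines, it crosses the z-axis at z ∈ {-1, 1}; the y-axis gridline crossings are at y ∈ {-1, 1}.
The integer polynomial consistent with all of this is the stated p.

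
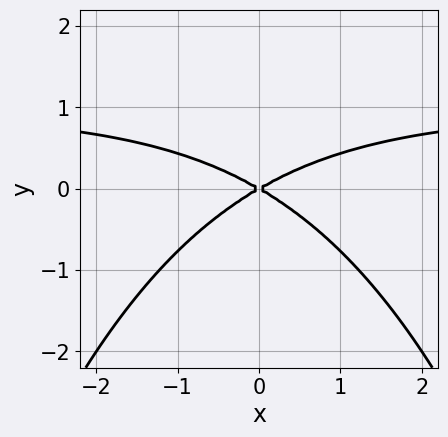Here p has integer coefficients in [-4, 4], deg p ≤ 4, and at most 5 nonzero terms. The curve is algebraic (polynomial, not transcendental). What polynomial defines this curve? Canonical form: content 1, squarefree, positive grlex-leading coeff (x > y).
First, the degree is 3 — no degree-2 curve has this shape.
Next, symmetries: mirror symmetry x ↦ −x ⇒ only even powers of x.
Next, against the integer gridlines: one x-axis crossing is at x = 0; it crosses the y-axis at the gridline y = 0.
Finally, fitting integer coefficients to these (and the overall shape) gives p.

x^2*y - x^2 + 3*y^2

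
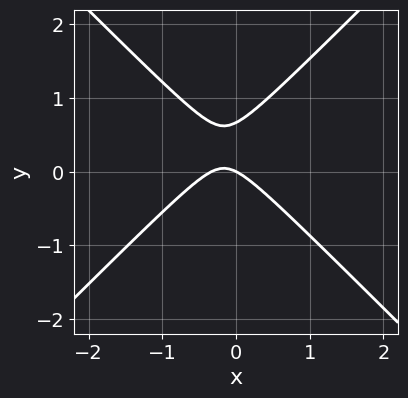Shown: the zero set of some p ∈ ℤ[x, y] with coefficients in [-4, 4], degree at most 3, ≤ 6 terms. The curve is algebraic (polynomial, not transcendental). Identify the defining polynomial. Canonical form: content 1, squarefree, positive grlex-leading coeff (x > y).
Degree: a generic line meets the curve in up to 2 points, so deg p = 2.
From the visible intercepts: it crosses the y-axis at the gridline y = 0; one x-axis crossing is at x = 0.
These observations pin down the coefficients.

3*x^2 - 3*y^2 + x + 2*y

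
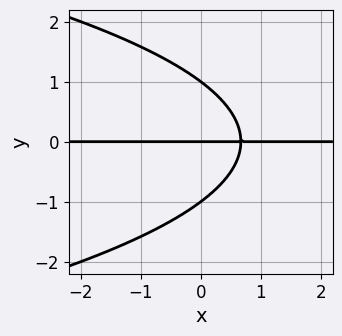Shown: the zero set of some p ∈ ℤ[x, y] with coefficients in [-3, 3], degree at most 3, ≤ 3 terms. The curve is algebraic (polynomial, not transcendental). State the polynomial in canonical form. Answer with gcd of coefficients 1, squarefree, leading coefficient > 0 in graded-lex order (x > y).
First, deg p = 3.
Next, checking where it meets the axes: among the integer gridlines, it crosses the y-axis at y ∈ {-1, 0, 1}; the visible x-axis segment lies entirely on the curve.
Finally, putting this together gives p.

2*y^3 + 3*x*y - 2*y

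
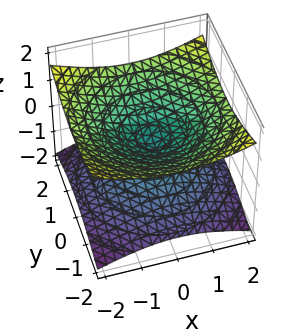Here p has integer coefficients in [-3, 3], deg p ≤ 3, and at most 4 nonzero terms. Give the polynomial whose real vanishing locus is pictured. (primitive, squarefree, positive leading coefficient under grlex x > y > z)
x^2 + y^2 - 3*z^2

First, deg p = 2.
Next, symmetries: it's symmetric under z → −z, forcing even powers of z; every cross-section ⟂ z is a circle, so x, y appear only via x² + y².
Then, against the integer gridlines: one x-axis crossing is at x = 0; it meets the z-axis at z = 0 (among the integer gridlines).
Finally, putting this together gives p.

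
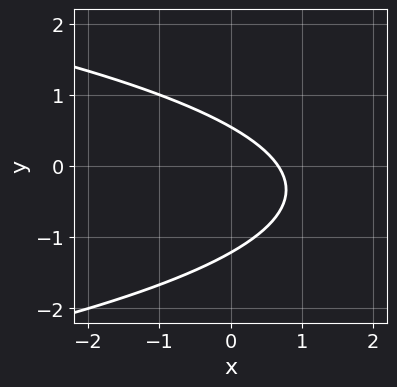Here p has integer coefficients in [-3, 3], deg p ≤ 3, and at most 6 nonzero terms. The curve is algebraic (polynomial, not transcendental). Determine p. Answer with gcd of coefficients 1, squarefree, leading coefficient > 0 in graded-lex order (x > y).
3*y^2 + 3*x + 2*y - 2

(a) deg p = 2. The shape is more complex than any degree-1 curve.
(b) The integer polynomial consistent with all of this is the stated p.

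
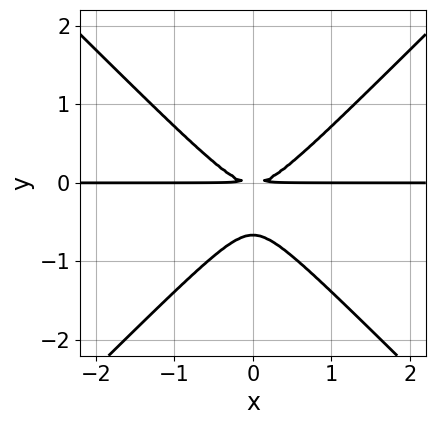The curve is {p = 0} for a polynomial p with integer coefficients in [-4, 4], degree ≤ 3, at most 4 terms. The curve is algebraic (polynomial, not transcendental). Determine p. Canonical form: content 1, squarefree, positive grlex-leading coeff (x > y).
3*x^2*y - 3*y^3 - 2*y^2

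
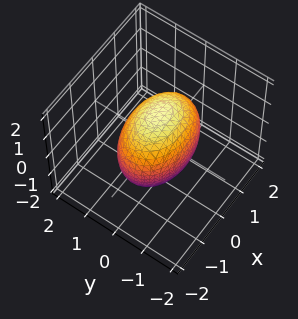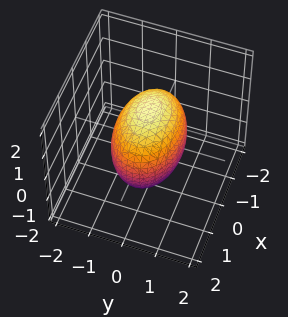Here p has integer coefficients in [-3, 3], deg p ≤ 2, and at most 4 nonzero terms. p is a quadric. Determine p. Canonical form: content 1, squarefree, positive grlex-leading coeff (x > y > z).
x^2 + 2*y^2 + z^2 - 2

deg p = 2.
Symmetries: it's symmetric under y → −y, forcing even powers of y; it's symmetric under x → −x, forcing even powers of x; the z ↦ −z reflection is a symmetry, so z appears only in even powers.
From the axis intercepts and sections: the y-axis gridline crossings are at y ∈ {-1, 1}.
The integer polynomial consistent with all of this is the stated p.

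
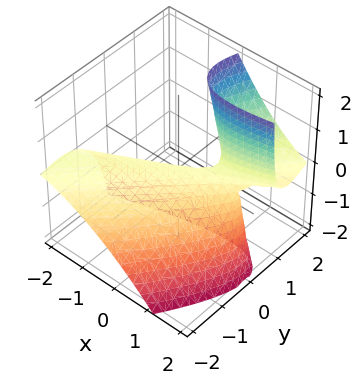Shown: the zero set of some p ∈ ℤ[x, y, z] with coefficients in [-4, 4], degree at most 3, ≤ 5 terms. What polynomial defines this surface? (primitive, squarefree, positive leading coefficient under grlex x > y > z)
x^2 - 3*x*y + 2*y^2 - 3*y*z + 2*z

First, the degree is 2 — the shape is more complex than any degree-1 surface.
Then, from the axis intercepts and sections: one z-axis crossing is at z = 0; one x-axis crossing is at x = 0.
Finally, putting this together gives p.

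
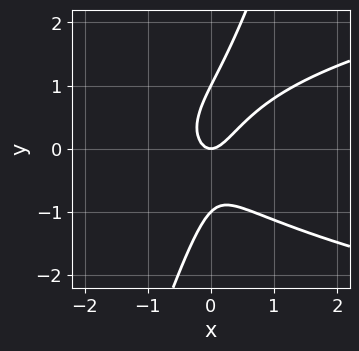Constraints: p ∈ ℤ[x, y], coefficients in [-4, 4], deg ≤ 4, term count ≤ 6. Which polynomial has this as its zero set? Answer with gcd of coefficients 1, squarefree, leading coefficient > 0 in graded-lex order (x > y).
deg p = 3. A generic line meets the curve in up to 3 points.
From the axis intercepts and sections: the y-axis gridline crossings are at y ∈ {-1, 0, 1}; it crosses the x-axis at the gridline x = 0.
The integer polynomial consistent with all of this is the stated p.

3*x*y^2 - y^3 - 3*x^2 + x*y + y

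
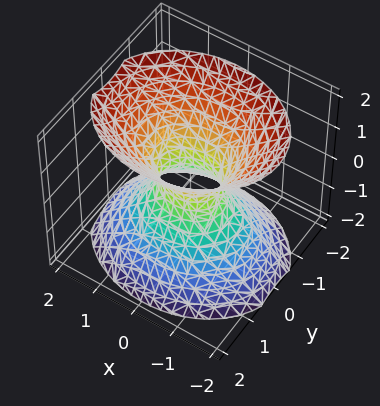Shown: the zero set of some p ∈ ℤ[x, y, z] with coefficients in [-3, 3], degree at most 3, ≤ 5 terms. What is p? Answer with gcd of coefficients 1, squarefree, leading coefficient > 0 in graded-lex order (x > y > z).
2*x^2 + 3*y^2 - 2*z^2 - 1

1. The degree is 2 — an hourglass — one-sheet hyperboloid; a quadric.
2. Symmetries: it's symmetric under y → −y, forcing even powers of y; it's symmetric under z → −z, forcing even powers of z; mirror symmetry x ↦ −x ⇒ only even powers of x.
3. Observable constraints: it misses every integer gridline on the z-axis.
4. Putting this together gives p.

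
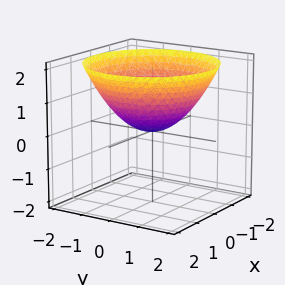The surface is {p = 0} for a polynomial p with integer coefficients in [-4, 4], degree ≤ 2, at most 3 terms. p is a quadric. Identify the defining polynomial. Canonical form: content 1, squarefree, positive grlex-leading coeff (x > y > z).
x^2 + y^2 - 2*z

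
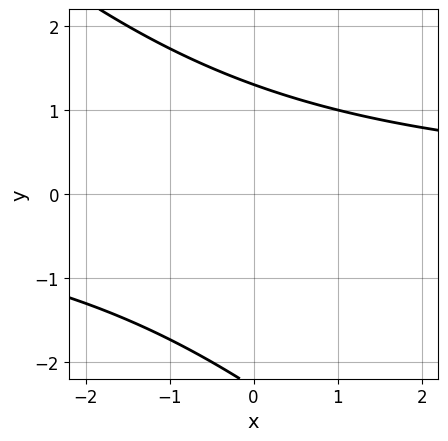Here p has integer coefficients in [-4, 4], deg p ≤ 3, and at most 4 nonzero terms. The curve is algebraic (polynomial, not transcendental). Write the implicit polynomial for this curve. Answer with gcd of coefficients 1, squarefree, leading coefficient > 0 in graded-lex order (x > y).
deg p = 2.
Observable constraints: no x-intercept at any integer in the box.
Assembling these constraints gives the stated polynomial.

x*y + y^2 + y - 3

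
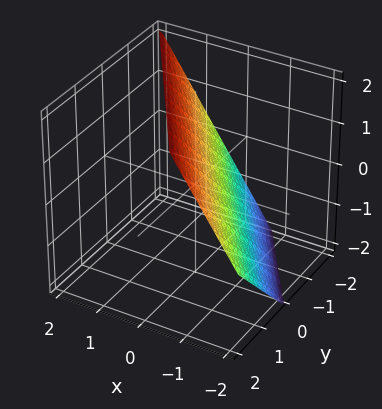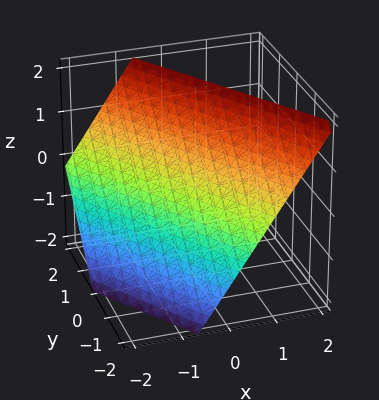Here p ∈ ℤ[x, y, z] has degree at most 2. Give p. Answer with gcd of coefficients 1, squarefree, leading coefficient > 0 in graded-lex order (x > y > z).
The degree is 1 — the surface is flat (a plane).
From the visible intercepts: it meets the y-axis at y = -1 (among the integer gridlines); it crosses the z-axis at the gridline z = 1.
Fitting integer coefficients to these (and the overall shape) gives p.

3*x + 2*y - 2*z + 2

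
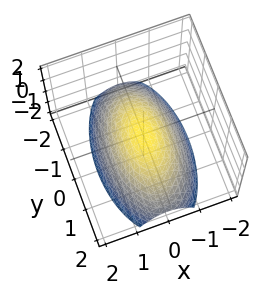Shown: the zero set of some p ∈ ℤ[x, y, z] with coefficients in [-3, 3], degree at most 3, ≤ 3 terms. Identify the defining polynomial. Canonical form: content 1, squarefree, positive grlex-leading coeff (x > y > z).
(a) Degree: a single bowl opening along one axis; a quadric, so deg p = 2.
(b) Symmetries: the y ↦ −y reflection is a symmetry, so y appears only in even powers; the x ↦ −x reflection is a symmetry, so x appears only in even powers.
(c) Against the integer gridlines: it meets the y-axis at y = 0 (among the integer gridlines); one x-axis crossing is at x = 0.
(d) Fitting integer coefficients to these (and the overall shape) gives p.

3*x^2 + y^2 + 3*z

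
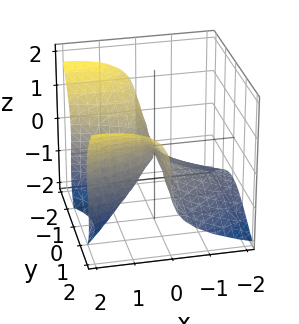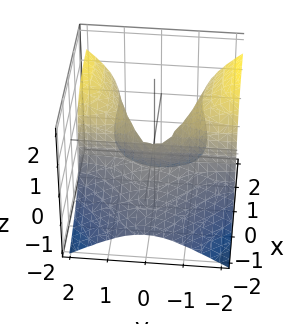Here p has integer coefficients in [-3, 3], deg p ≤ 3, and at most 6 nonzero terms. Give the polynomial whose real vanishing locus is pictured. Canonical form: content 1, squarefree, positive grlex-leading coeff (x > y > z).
3*x*y^2 - 2*x*z^2 - 2*z^3 - 2*x^2

(a) deg p = 3. A generic line meets the surface in up to 3 points.
(b) Observable constraints: the visible y-axis segment lies entirely on the surface; it crosses the x-axis at the gridline x = 0; one z-axis crossing is at z = 0.
(c) Fitting integer coefficients to these (and the overall shape) gives p.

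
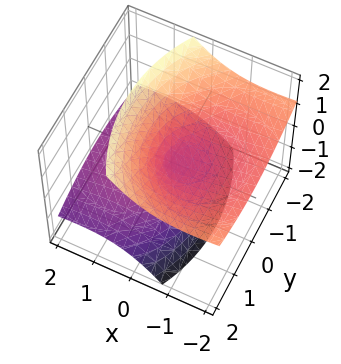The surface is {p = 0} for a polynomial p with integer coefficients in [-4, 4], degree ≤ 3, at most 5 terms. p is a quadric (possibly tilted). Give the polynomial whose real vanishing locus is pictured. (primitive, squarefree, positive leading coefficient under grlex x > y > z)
(a) There are 2 components.
(b) Degree: a generic line meets the surface in up to 2 points, so deg p = 2.
(c) Observable constraints: one z-axis crossing is at z = 0; it meets the y-axis at y = 0 (among the integer gridlines); one x-axis crossing is at x = 0.
(d) Matching integer coefficients to the picture gives p.

x^2 + 3*x*z + y^2 - 2*z^2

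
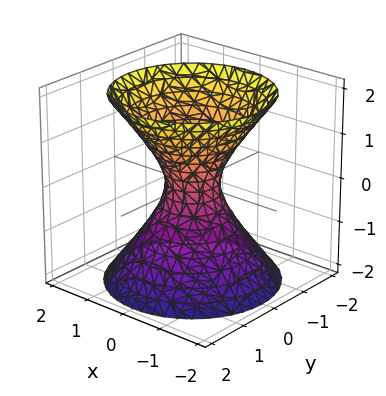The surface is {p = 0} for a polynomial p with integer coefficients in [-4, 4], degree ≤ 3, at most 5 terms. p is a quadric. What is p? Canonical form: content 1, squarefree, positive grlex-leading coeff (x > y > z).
3*x^2 + 3*y^2 - 2*z^2 - 1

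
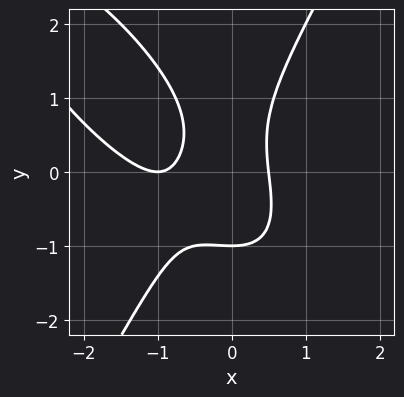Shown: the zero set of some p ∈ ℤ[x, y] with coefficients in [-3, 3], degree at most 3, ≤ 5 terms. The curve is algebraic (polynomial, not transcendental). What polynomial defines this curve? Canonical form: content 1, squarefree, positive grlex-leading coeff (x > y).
1. deg p = 3.
2. From the visible intercepts: it crosses the y-axis at the gridline y = -1; one x-axis crossing is at x = -1.
3. Putting this together gives p.

2*x^3 + 2*x^2*y - y^3 + 3*x^2 - 1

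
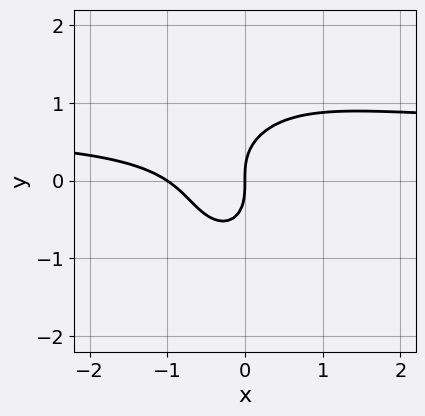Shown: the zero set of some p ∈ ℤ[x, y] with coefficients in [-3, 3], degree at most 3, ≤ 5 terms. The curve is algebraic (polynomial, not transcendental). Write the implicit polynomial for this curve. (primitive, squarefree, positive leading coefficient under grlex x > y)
3*x^2*y + 2*y^3 - 2*x^2 - 2*x

The degree is 3 — a generic line meets the curve in up to 3 points.
Checking where it meets the axes: it meets the y-axis at y = 0 (among the integer gridlines); the x-axis gridline crossings are at x ∈ {-1, 0}.
Matching integer coefficients to the picture gives p.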